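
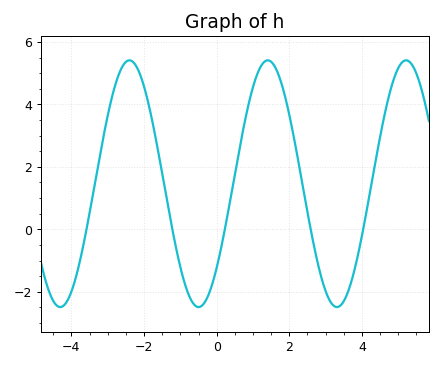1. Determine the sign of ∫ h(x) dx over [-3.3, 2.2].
positive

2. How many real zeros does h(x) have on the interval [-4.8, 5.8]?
5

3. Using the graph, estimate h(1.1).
4.92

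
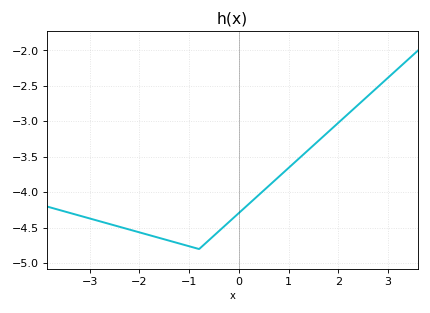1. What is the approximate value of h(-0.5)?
-4.61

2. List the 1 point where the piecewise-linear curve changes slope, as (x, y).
(-0.8, -4.8)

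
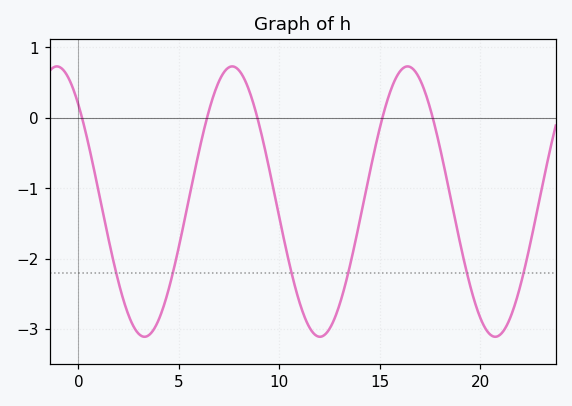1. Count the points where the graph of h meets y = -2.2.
6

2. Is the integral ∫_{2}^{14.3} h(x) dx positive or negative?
negative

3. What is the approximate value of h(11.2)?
-2.8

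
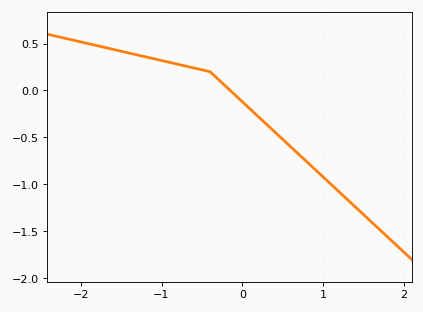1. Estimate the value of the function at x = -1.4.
0.4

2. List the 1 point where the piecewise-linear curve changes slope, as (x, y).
(-0.4, 0.2)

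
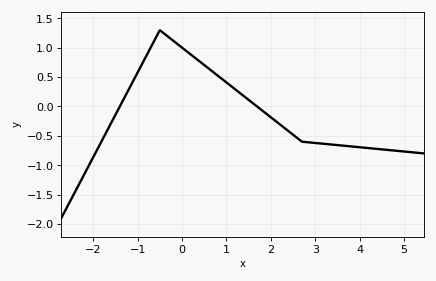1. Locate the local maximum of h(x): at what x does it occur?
-0.498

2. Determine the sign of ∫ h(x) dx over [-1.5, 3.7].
positive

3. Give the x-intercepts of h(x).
-1.4, 1.69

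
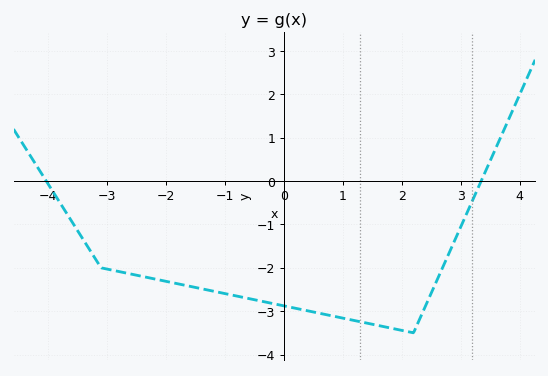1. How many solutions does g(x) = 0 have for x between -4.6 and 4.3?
2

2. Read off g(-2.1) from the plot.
-2.28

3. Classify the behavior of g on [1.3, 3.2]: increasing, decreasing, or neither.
neither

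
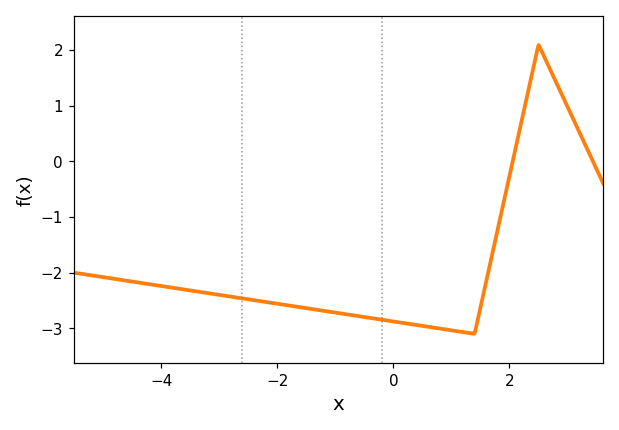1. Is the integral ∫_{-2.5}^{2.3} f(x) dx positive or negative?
negative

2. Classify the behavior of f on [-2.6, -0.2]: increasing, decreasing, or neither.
decreasing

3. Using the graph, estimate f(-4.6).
-2.14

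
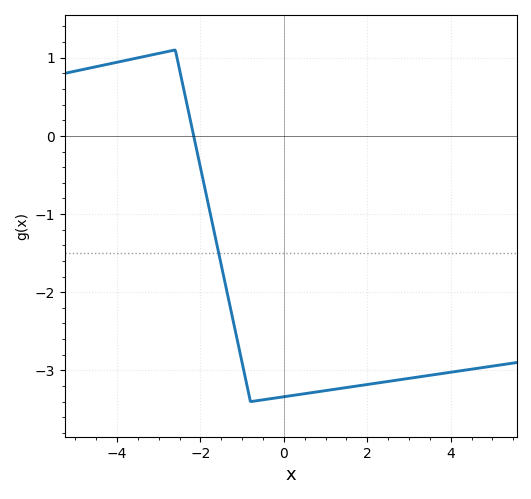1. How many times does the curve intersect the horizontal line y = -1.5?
1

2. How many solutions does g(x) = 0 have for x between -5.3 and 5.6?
1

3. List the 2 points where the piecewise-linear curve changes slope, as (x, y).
(-2.6, 1.1); (-0.8, -3.4)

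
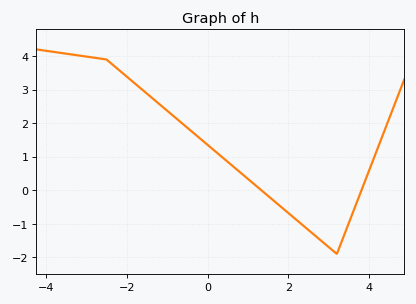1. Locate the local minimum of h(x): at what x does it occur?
3.2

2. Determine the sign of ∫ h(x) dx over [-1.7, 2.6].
positive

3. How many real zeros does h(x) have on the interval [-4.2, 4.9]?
2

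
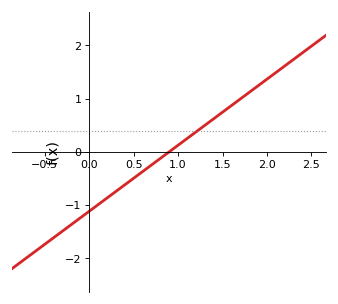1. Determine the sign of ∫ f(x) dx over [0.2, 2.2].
positive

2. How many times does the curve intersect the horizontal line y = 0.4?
1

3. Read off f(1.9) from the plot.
1.2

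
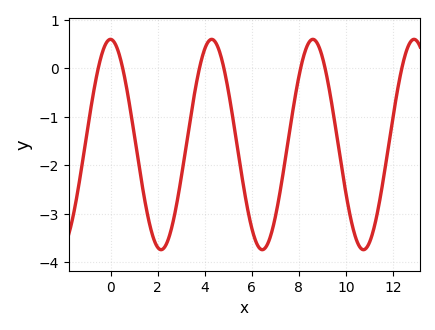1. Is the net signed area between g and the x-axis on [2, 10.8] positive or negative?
negative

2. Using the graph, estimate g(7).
-3.06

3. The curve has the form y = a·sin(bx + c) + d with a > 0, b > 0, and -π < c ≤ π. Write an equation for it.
y = 2.17sin(1.46x + 1.59) - 1.57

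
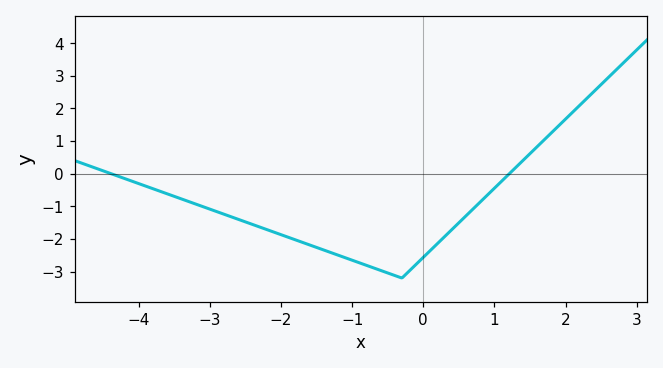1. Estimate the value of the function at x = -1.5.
-2.26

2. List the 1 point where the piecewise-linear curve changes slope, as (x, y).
(-0.3, -3.2)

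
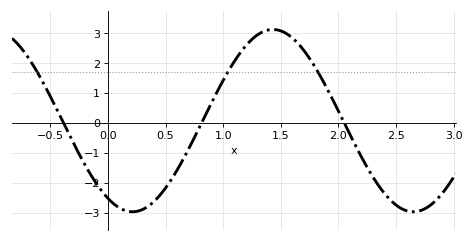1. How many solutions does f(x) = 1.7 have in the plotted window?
3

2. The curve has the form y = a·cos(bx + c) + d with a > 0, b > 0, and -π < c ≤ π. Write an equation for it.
y = 3.04cos(2.6x + 2.6) + 0.07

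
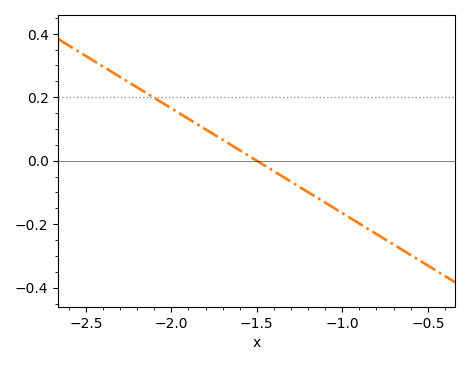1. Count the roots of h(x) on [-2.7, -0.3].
1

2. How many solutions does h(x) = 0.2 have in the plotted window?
1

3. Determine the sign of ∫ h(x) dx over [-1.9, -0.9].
negative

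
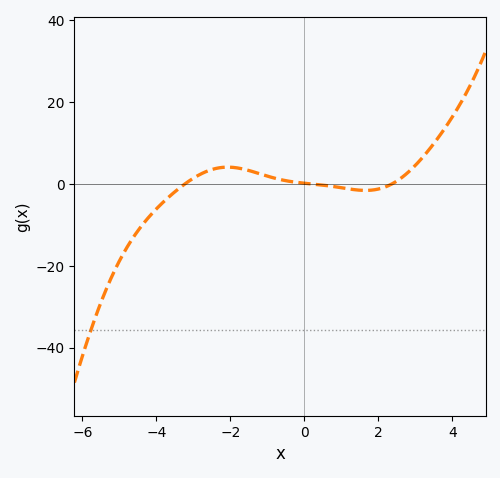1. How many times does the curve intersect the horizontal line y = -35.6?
1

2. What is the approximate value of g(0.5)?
0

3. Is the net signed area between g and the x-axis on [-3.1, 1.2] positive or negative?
positive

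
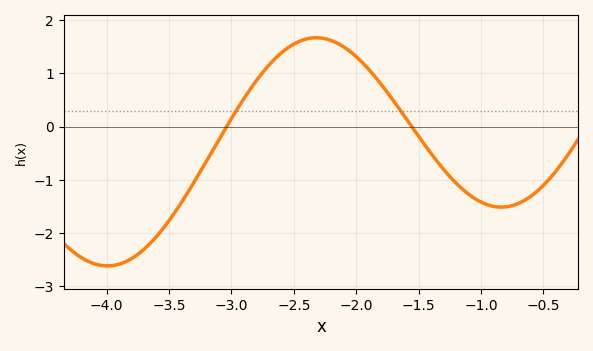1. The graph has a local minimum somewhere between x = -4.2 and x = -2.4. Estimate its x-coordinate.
-4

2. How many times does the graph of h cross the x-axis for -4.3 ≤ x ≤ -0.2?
2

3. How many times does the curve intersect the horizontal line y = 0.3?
2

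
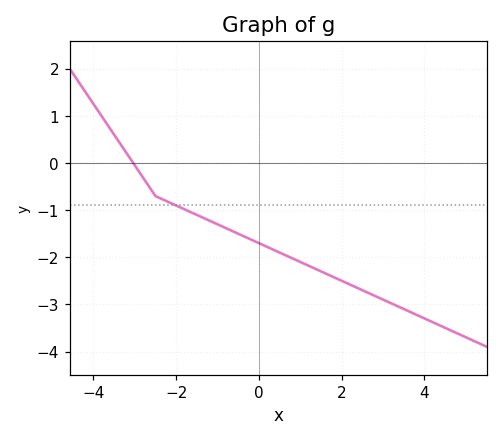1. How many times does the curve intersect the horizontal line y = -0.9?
1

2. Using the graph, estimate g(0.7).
-2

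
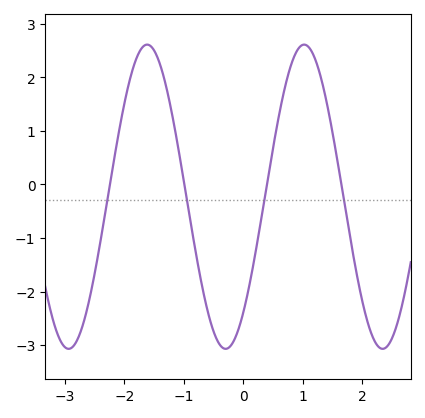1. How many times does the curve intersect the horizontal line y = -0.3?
4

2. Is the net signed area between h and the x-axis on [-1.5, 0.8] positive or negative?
negative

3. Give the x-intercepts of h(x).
-2.2, -1, 0.4, 1.6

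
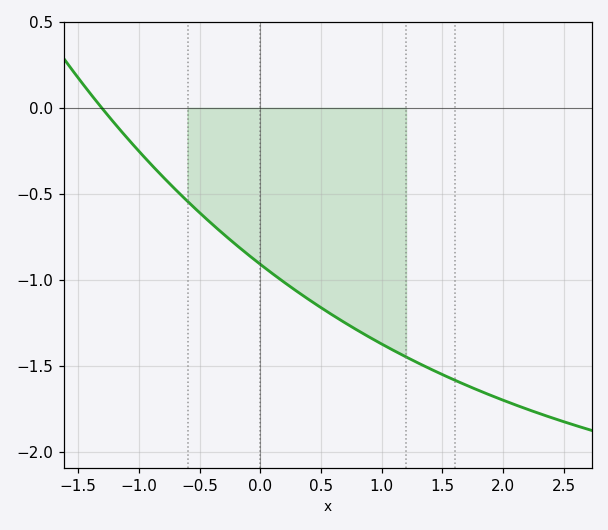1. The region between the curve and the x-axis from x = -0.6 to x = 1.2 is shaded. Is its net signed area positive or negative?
negative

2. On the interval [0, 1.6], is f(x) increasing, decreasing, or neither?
decreasing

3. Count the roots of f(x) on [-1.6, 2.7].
1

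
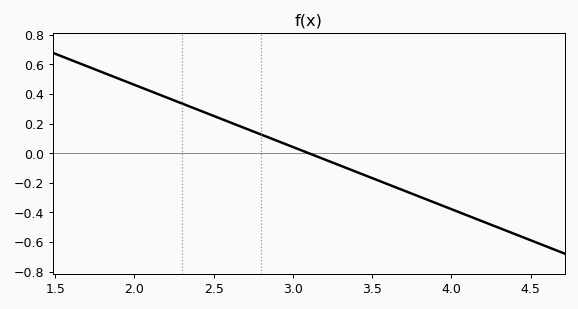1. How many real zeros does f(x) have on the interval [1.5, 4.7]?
1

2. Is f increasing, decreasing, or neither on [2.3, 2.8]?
decreasing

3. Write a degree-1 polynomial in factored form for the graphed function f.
y = -0.42(x - 3.1)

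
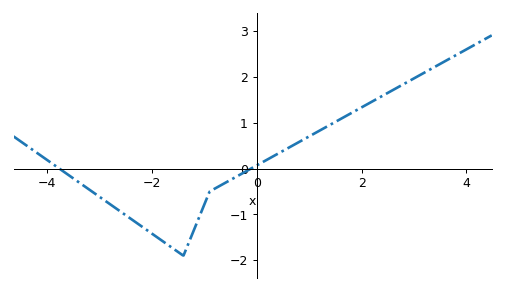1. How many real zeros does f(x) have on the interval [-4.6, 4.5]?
2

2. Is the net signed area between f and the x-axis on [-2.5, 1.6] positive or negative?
negative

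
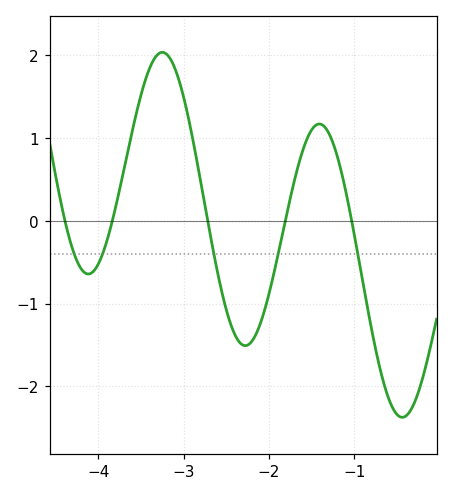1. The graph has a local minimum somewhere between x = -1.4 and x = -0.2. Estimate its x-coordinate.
-0.434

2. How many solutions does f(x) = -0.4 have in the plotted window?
5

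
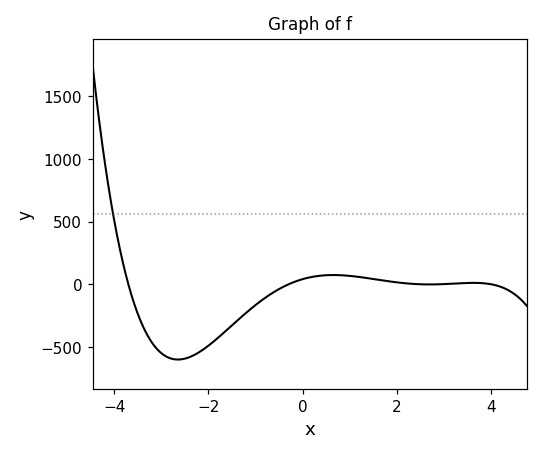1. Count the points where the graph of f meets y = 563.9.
1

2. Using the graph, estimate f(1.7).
30.5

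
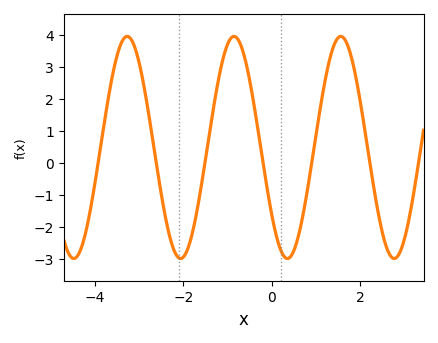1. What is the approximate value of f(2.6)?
-2.6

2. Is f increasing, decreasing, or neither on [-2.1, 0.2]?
neither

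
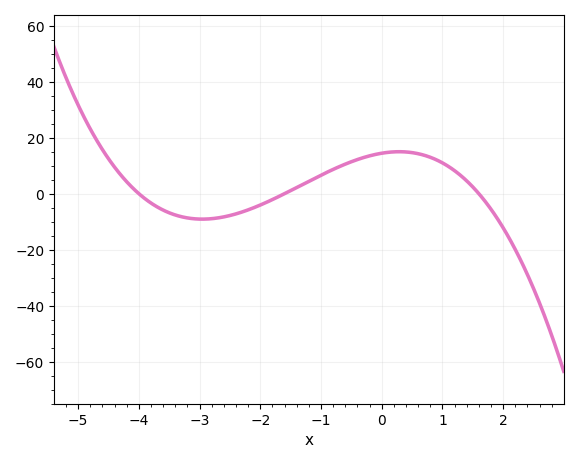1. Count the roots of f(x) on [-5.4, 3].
3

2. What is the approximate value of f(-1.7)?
-1.07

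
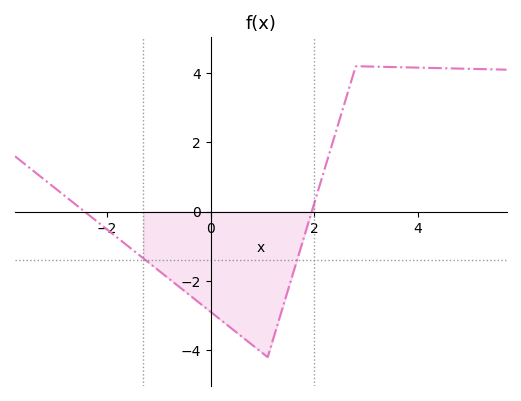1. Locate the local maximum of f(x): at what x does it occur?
2.8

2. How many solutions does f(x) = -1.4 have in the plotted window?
2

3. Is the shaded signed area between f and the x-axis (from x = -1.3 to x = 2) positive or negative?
negative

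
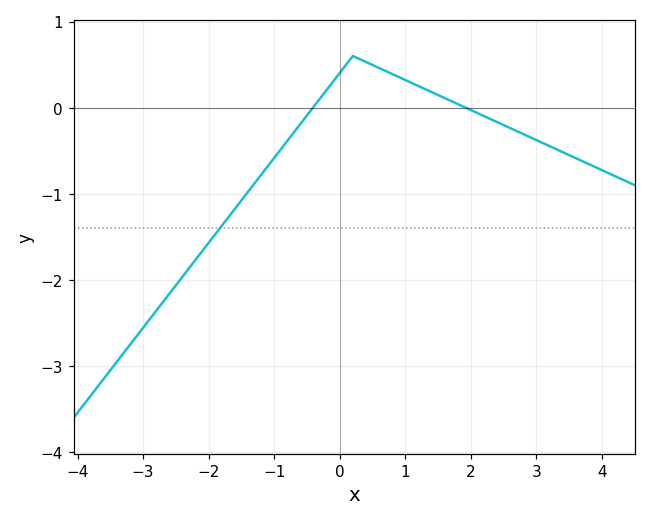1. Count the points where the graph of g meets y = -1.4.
1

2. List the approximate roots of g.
-0.408, 1.92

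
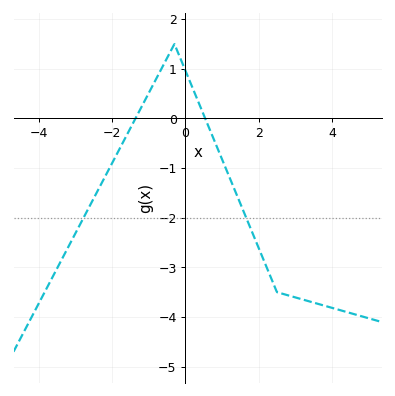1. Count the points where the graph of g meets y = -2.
2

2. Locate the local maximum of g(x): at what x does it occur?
-0.4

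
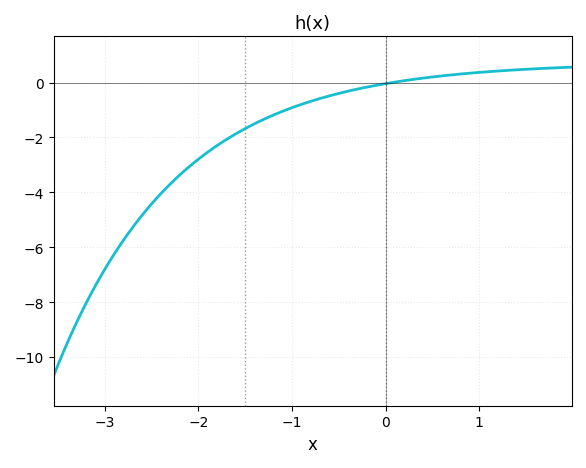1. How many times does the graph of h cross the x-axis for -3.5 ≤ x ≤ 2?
1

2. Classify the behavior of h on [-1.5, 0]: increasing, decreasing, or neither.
increasing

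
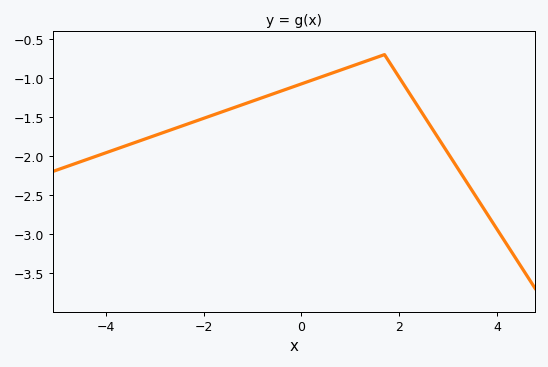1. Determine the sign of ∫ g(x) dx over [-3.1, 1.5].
negative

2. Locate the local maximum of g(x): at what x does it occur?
1.6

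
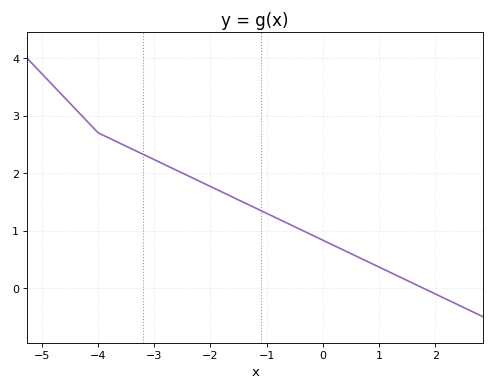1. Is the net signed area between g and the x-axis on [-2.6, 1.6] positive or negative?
positive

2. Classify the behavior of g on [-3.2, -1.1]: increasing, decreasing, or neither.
decreasing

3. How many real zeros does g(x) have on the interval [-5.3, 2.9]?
1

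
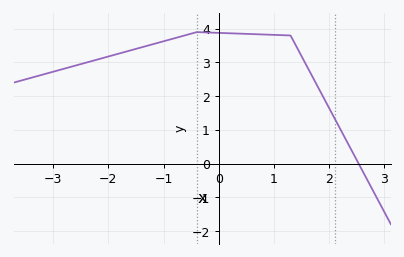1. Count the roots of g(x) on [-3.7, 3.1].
1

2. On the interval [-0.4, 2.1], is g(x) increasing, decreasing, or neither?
decreasing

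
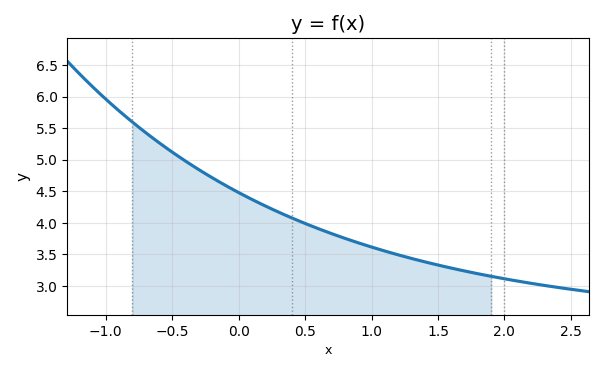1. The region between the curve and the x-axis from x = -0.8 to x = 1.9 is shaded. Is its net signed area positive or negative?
positive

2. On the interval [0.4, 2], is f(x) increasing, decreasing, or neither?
decreasing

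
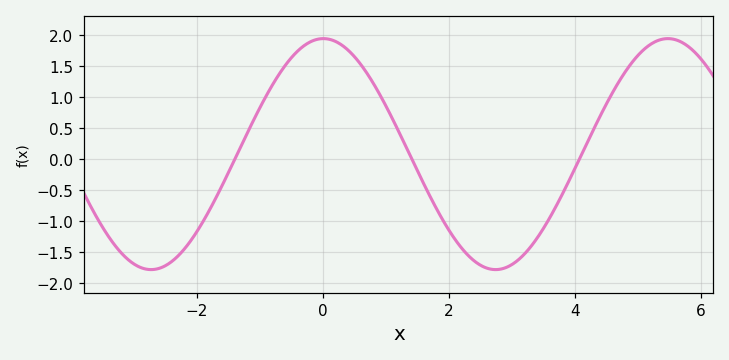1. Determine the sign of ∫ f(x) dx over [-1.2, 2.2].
positive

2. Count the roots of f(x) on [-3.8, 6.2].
3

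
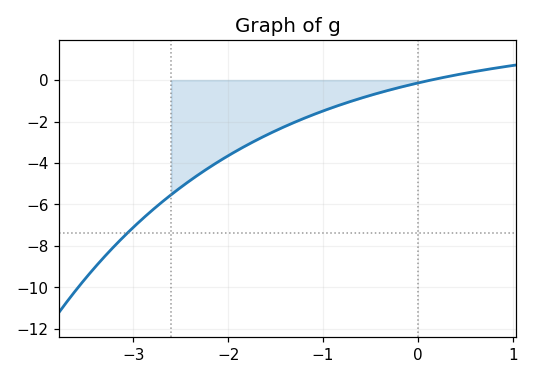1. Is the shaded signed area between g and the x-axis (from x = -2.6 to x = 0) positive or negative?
negative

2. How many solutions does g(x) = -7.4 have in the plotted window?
1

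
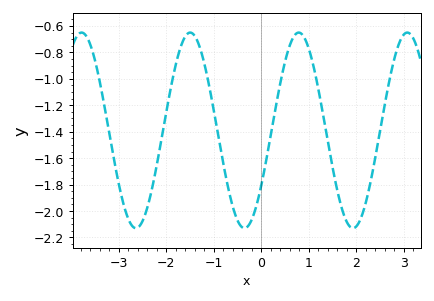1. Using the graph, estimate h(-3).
-1.8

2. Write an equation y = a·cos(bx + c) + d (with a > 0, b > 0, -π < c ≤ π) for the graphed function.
y = 0.74cos(2.75x - 2.16) - 1.39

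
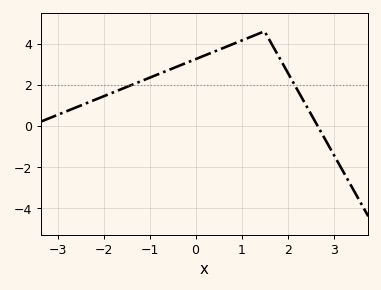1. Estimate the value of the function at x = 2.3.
1.4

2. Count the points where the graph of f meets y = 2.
2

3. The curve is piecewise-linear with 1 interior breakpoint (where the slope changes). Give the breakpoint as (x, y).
(1.5, 4.6)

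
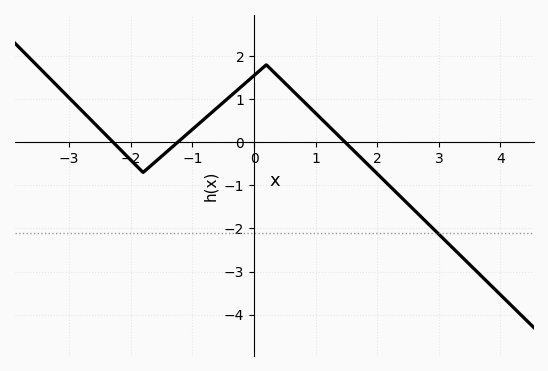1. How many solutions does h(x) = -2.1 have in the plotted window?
1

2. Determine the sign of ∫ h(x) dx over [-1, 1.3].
positive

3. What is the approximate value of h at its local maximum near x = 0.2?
1.8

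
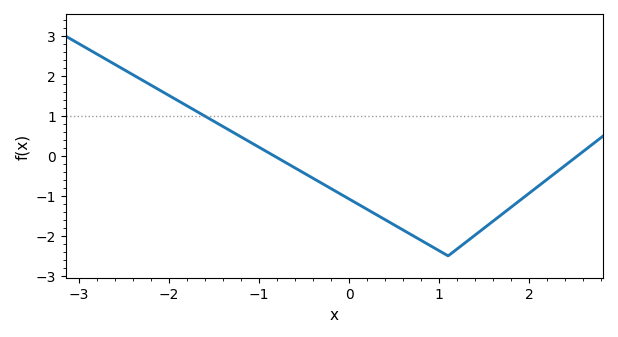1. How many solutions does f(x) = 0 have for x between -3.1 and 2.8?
2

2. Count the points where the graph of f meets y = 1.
1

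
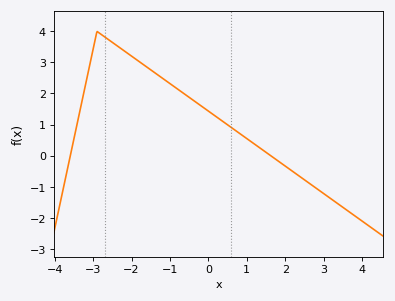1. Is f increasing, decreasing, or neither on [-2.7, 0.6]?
decreasing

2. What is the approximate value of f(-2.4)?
3.56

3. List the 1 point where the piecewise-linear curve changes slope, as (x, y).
(-2.9, 4)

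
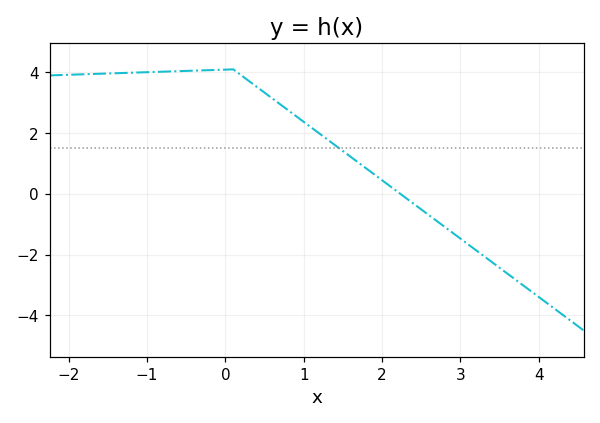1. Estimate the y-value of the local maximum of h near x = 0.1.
4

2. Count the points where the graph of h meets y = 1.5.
1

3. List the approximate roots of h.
2.2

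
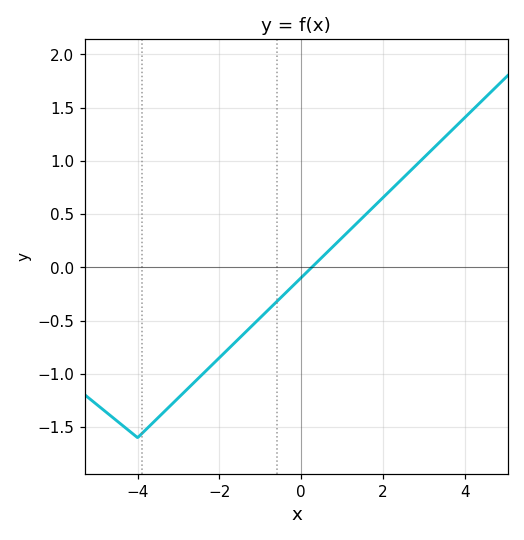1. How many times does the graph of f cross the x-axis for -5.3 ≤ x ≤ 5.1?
1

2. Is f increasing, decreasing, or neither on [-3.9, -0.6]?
increasing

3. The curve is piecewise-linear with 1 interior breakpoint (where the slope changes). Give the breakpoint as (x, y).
(-4, -1.6)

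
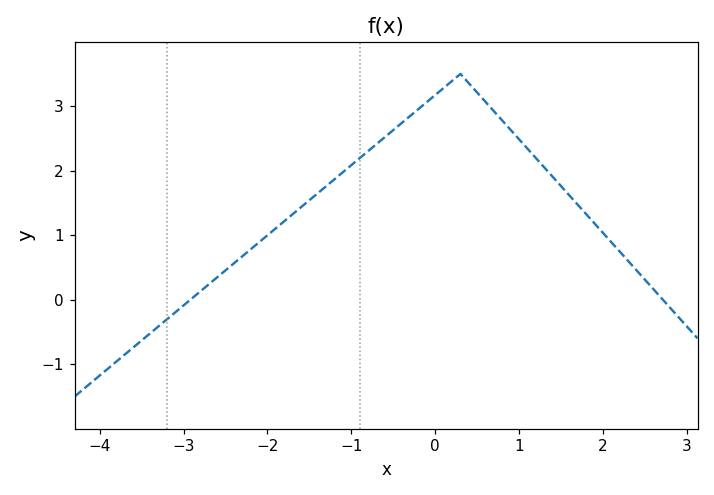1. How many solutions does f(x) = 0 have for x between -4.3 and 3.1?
2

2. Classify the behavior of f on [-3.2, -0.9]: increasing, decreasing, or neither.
increasing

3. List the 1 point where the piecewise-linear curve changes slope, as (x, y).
(0.3, 3.5)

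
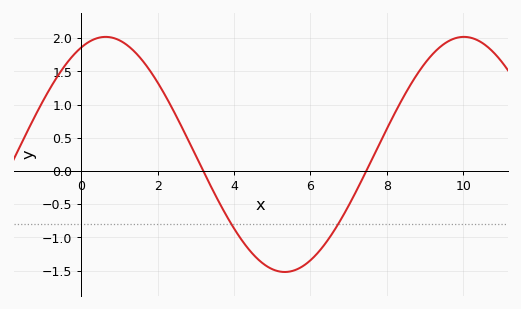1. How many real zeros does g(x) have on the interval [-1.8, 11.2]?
2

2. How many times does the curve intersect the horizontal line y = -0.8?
2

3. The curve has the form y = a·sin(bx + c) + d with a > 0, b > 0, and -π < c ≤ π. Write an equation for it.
y = 1.77sin(0.67x + 1.14) + 0.25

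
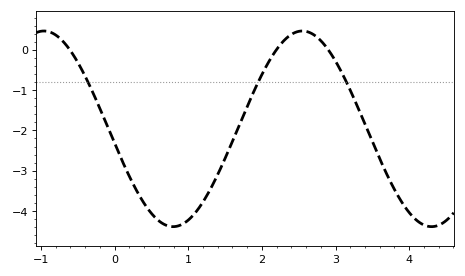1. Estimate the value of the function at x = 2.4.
0.384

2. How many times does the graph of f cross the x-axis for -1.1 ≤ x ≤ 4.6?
3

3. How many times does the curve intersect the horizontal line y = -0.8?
3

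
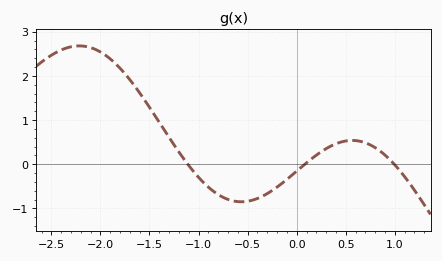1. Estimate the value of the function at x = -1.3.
0.608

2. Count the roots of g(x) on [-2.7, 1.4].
3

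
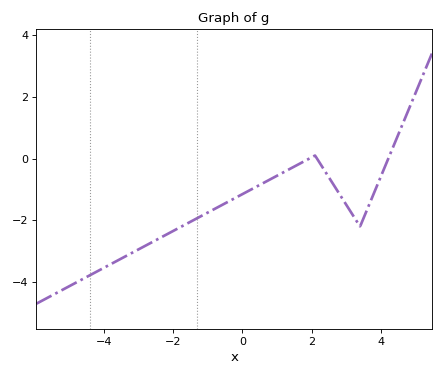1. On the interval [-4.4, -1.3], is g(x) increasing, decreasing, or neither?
increasing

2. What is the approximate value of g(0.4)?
-0.914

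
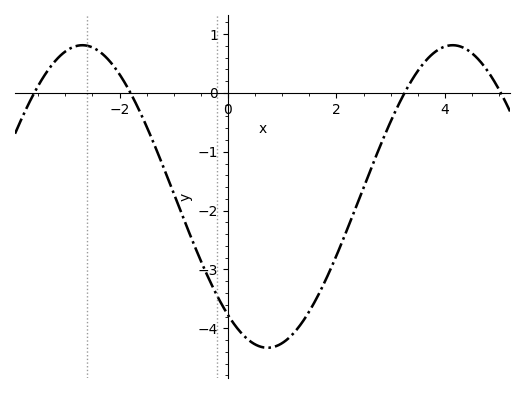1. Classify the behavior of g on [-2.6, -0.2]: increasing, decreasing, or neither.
decreasing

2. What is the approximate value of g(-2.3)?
0.6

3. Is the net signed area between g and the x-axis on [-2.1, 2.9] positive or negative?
negative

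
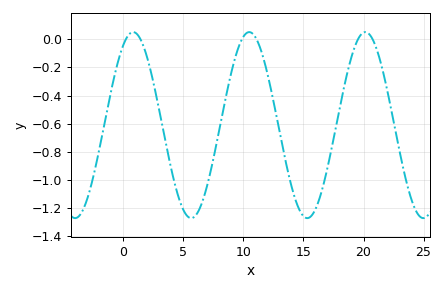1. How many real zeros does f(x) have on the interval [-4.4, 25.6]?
6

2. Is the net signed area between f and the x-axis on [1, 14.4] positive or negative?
negative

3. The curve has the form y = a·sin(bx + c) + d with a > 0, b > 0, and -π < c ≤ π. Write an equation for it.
y = 0.66sin(0.65x + 1) - 0.61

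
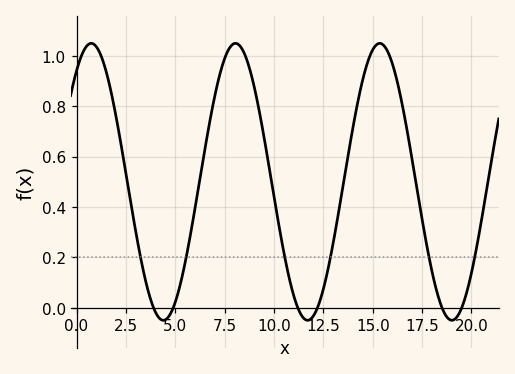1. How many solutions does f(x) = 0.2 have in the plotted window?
6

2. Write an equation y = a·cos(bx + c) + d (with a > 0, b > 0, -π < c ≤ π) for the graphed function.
y = 0.55cos(0.86x - 0.64) + 0.5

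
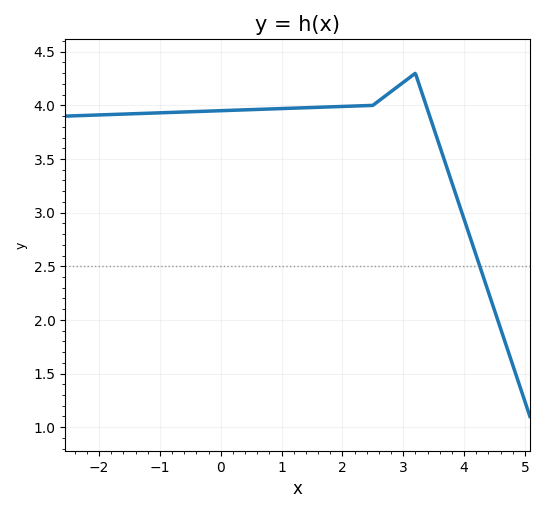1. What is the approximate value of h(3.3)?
4.13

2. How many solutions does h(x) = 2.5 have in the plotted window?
1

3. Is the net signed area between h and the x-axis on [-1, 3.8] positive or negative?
positive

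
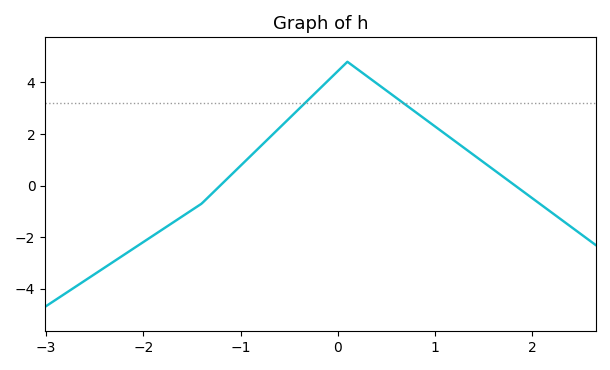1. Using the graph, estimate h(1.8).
0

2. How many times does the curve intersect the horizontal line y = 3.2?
2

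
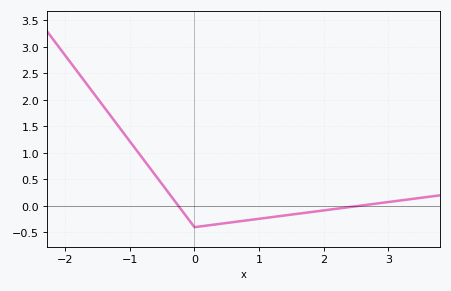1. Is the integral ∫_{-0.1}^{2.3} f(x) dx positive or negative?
negative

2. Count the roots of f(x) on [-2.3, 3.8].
2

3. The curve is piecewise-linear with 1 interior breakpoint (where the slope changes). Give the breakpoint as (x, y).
(0, -0.4)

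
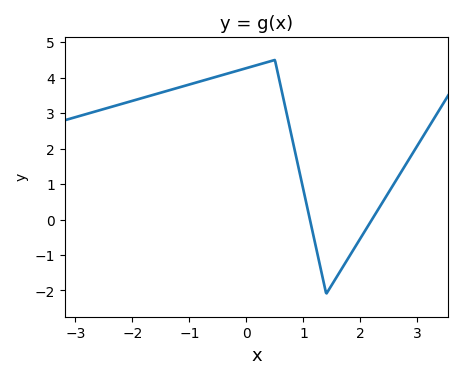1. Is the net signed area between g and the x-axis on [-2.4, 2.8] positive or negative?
positive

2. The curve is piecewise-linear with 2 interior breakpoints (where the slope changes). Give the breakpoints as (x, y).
(0.5, 4.5); (1.4, -2.1)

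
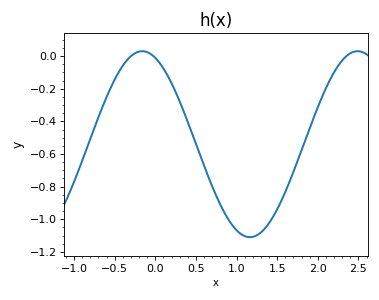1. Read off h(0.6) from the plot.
-0.671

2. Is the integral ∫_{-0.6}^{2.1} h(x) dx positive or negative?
negative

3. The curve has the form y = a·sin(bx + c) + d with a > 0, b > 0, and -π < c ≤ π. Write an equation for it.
y = 0.57sin(2.37x + 1.95) - 0.54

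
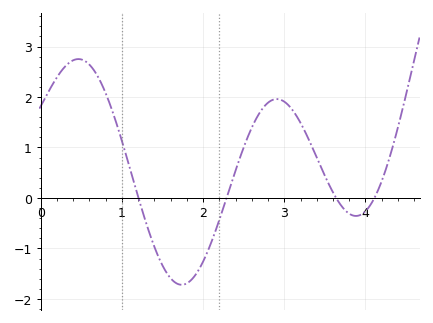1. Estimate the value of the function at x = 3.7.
-0.1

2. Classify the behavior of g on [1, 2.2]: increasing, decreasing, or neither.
neither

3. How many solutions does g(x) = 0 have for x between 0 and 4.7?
4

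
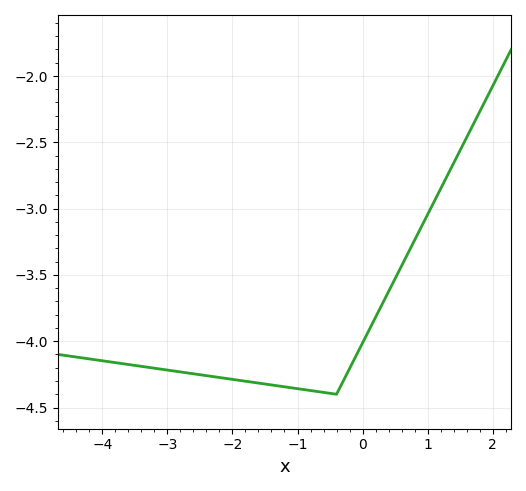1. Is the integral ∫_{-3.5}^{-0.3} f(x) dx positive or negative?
negative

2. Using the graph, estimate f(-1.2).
-4.34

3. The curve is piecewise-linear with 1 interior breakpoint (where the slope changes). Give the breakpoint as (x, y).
(-0.4, -4.4)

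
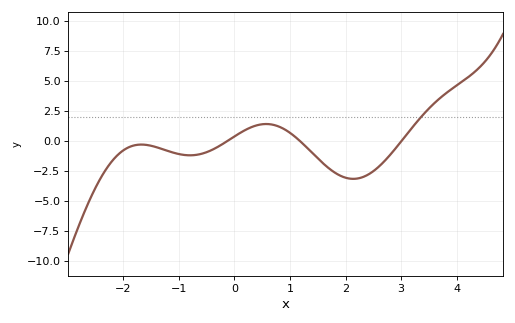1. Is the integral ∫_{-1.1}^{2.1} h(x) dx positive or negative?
negative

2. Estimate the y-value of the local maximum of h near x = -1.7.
-0.304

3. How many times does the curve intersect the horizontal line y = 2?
1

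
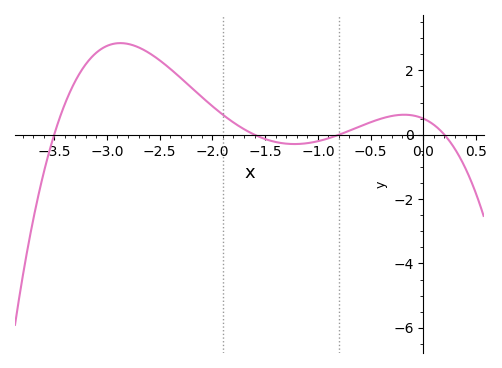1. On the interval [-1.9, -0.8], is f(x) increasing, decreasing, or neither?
neither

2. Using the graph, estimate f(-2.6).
2.54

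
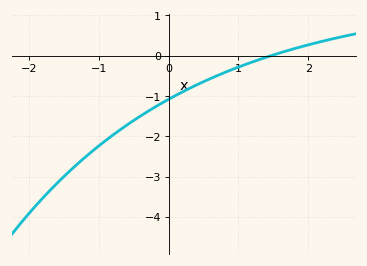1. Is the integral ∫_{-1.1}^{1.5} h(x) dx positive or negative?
negative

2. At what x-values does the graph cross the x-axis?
1.5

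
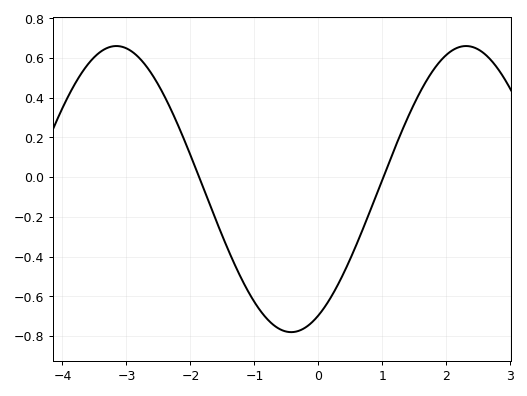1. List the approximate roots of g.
-1.9, 1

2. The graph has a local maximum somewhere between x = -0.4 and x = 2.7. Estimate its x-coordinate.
2.3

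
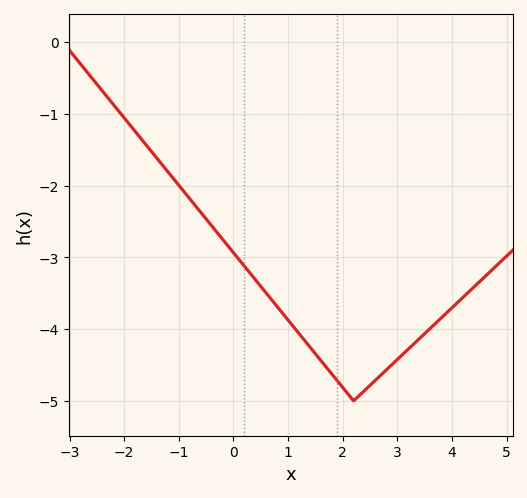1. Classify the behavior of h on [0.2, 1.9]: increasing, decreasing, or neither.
decreasing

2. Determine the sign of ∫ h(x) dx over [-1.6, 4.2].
negative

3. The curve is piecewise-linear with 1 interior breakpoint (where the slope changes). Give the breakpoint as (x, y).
(2.2, -5)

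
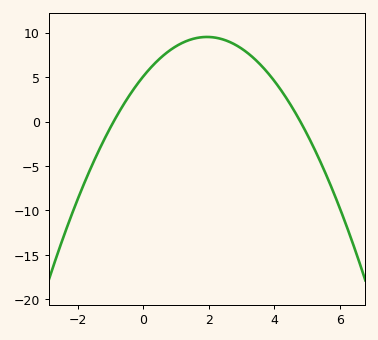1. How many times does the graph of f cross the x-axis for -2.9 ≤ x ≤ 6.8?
2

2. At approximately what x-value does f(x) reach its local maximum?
2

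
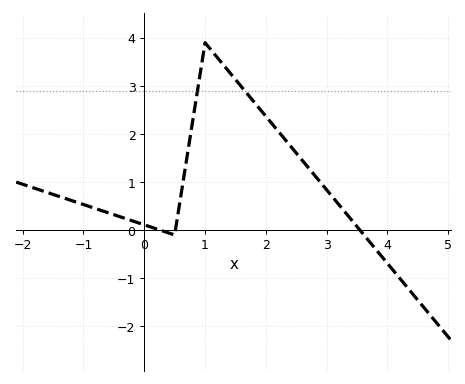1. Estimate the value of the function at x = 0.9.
3.1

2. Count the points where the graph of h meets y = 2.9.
2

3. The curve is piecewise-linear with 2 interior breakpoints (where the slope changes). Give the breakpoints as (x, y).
(0.5, -0.1); (1, 3.9)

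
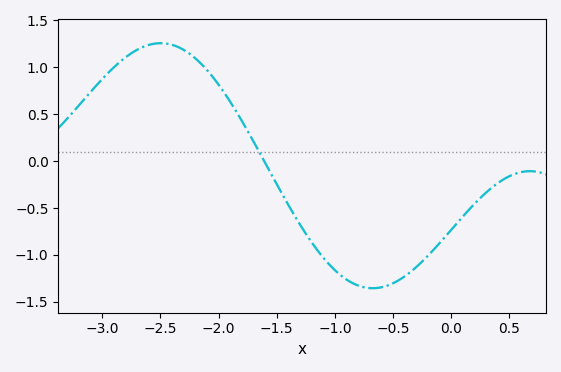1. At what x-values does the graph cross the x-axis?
-1.6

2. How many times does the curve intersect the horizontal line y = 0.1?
1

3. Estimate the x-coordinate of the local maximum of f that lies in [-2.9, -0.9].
-2.5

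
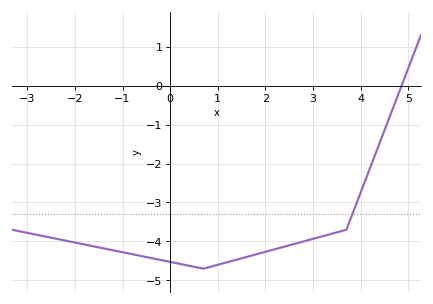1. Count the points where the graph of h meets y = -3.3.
1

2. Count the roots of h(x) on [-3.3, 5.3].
1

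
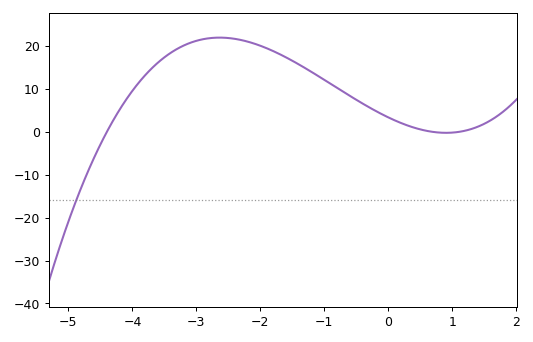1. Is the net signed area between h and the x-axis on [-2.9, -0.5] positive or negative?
positive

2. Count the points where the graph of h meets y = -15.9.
1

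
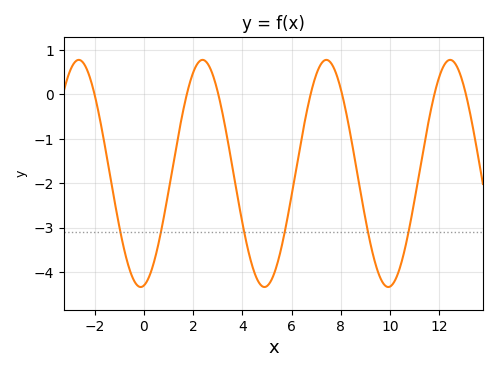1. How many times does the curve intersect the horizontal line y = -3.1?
6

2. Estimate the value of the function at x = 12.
0.4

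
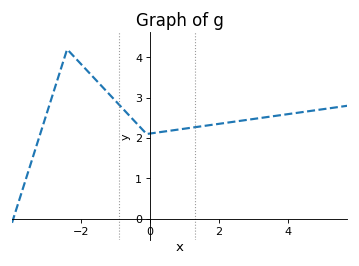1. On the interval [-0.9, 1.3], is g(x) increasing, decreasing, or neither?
neither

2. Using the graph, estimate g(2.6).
2.43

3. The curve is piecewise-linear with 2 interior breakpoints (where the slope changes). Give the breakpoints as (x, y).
(-2.4, 4.2); (-0.1, 2.1)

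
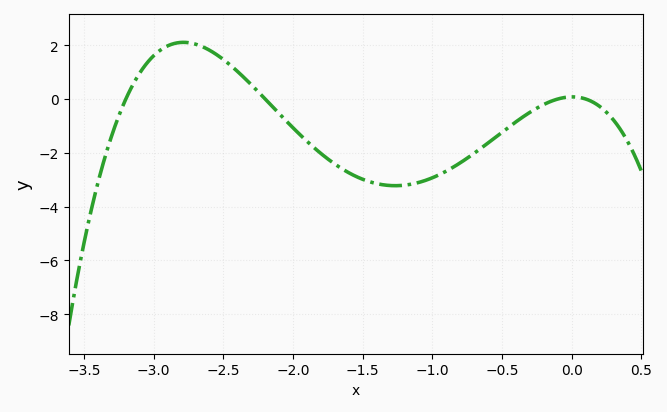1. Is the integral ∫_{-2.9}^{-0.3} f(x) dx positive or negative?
negative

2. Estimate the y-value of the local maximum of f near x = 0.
0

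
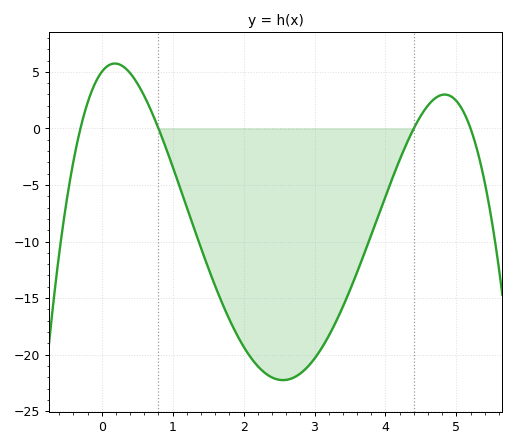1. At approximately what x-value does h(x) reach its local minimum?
2.6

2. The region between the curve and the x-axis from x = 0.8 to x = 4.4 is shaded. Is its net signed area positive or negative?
negative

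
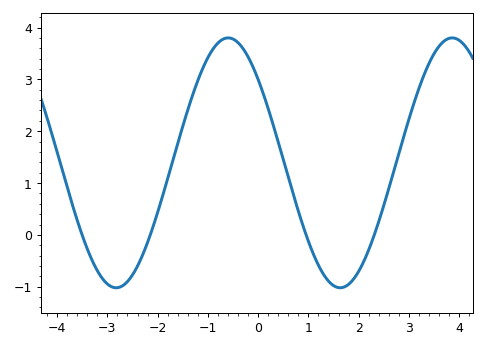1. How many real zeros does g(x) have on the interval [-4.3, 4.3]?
4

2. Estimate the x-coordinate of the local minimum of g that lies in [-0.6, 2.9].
1.6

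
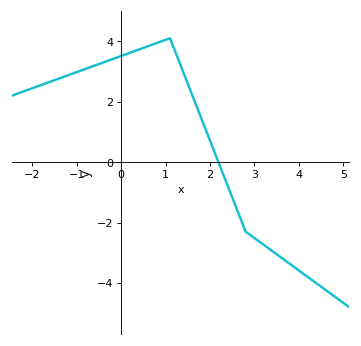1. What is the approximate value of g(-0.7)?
3.2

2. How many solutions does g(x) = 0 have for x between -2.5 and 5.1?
1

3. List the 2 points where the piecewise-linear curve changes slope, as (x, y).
(1.1, 4.1); (2.8, -2.3)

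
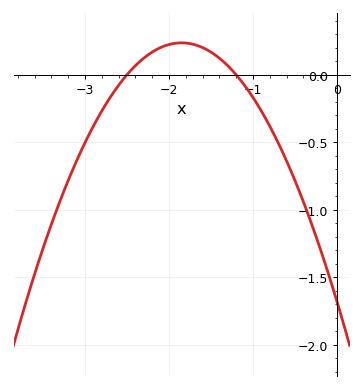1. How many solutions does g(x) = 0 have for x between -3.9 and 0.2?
2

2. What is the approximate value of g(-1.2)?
0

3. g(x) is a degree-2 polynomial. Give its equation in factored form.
y = -0.56(x + 2.5)(x + 1.2)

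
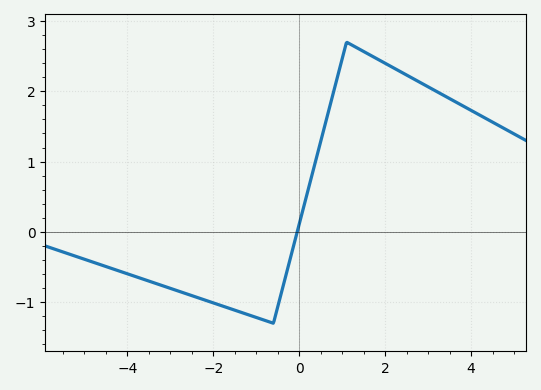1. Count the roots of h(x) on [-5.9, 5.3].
1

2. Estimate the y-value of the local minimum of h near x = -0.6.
-1.3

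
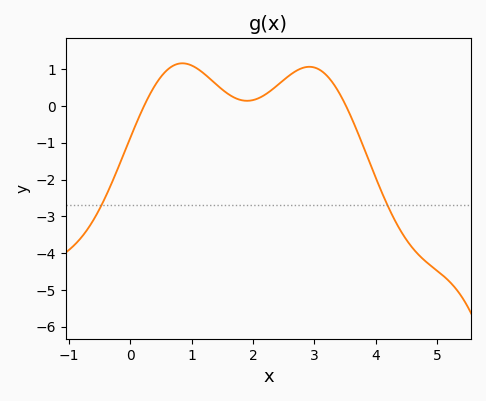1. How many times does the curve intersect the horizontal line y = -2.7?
2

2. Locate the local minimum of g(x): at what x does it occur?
1.9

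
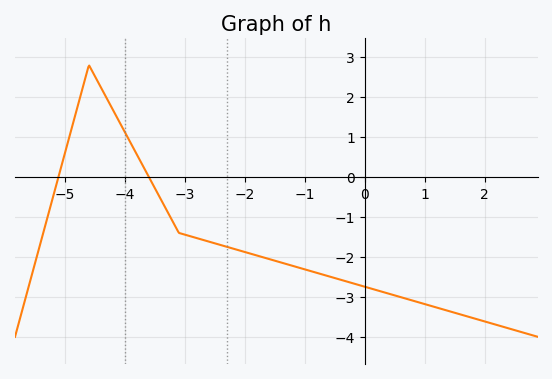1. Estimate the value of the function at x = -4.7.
2.2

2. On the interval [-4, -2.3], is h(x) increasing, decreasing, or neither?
decreasing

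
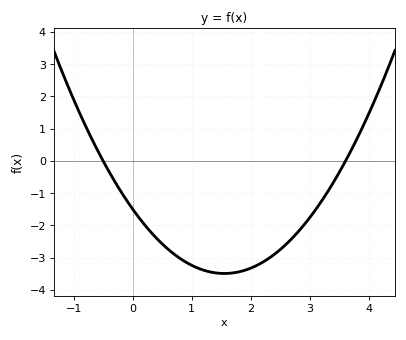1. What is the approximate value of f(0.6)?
-2.74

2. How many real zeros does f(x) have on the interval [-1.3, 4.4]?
2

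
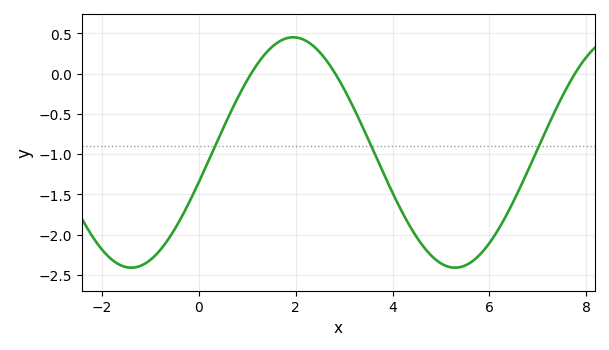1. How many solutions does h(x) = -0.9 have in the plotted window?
3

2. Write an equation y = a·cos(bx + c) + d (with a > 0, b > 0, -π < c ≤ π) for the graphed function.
y = 1.43cos(0.94x - 1.83) - 0.98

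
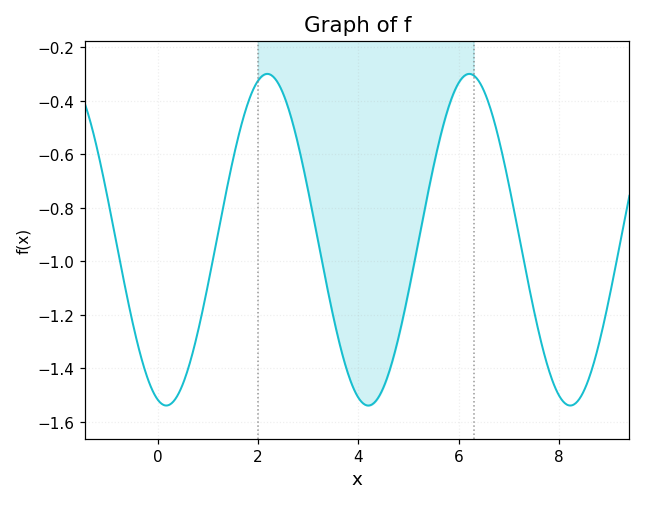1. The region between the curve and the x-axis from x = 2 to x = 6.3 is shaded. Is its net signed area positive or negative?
negative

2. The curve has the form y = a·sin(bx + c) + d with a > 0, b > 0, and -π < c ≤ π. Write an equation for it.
y = 0.62sin(1.56x - 1.84) - 0.92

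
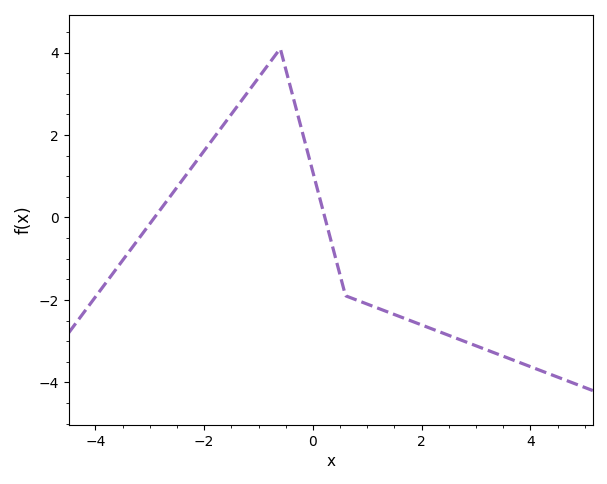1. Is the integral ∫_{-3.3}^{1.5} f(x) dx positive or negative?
positive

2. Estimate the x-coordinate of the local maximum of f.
-0.602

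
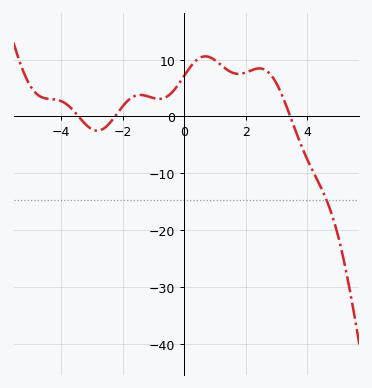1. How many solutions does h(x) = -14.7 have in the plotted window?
1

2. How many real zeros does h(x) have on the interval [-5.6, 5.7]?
3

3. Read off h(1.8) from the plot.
7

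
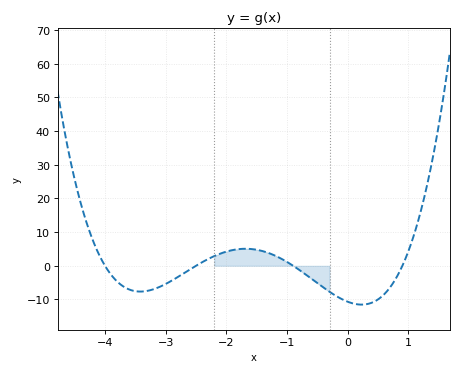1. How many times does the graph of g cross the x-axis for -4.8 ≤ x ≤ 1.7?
4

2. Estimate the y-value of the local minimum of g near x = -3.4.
-7.67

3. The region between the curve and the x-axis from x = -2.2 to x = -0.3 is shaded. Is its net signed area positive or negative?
positive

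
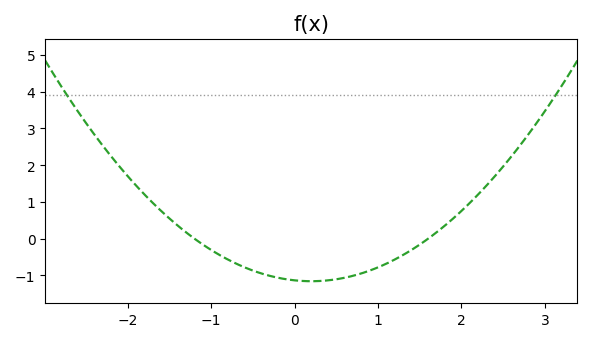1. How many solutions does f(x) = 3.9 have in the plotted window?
2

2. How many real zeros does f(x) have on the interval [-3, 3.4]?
2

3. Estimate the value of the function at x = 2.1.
1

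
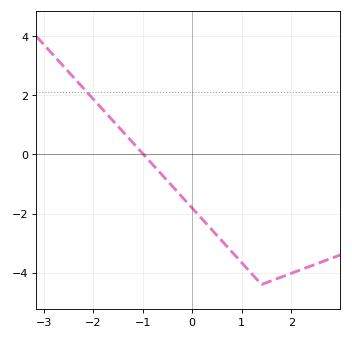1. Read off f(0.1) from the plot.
-2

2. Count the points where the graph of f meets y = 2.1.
1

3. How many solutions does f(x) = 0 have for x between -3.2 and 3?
1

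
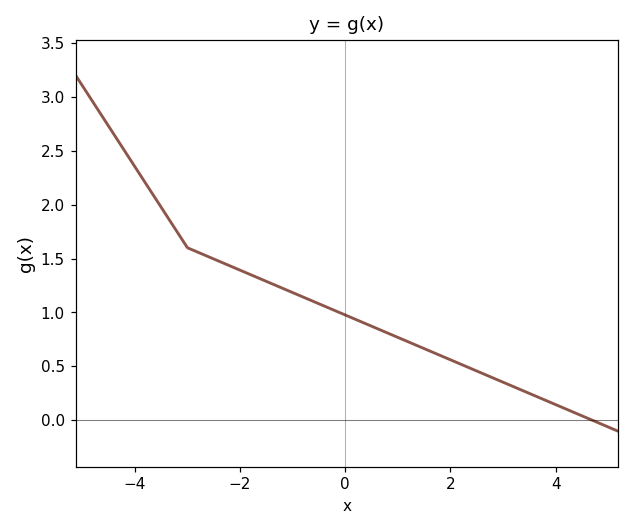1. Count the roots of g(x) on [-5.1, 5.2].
1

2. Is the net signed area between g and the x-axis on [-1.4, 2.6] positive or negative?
positive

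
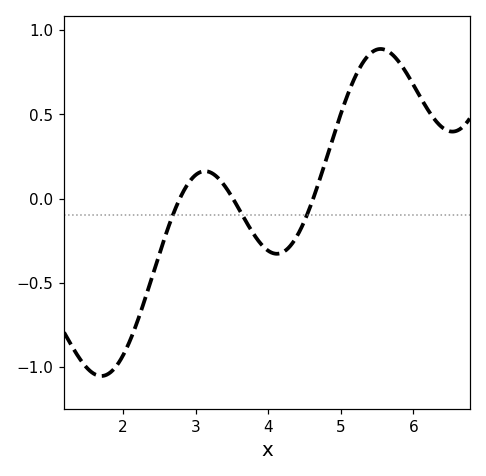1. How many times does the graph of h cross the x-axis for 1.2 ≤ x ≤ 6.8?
3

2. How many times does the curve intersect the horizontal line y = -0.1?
3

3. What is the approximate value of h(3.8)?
-0.21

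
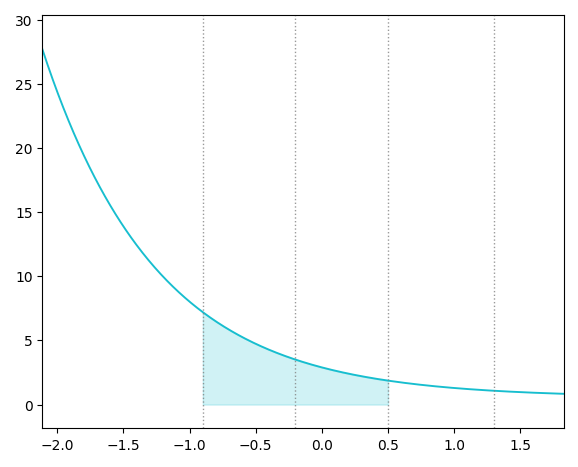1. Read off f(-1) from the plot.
8.02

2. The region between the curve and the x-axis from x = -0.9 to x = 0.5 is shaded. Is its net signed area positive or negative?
positive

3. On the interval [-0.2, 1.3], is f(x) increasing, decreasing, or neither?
decreasing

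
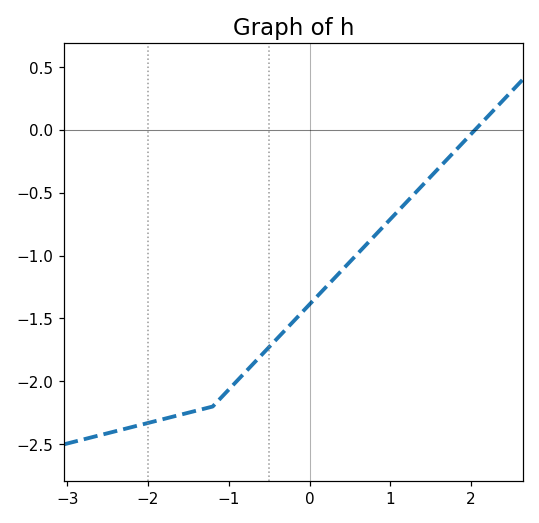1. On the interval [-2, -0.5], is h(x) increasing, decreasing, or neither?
increasing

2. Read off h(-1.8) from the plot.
-2.3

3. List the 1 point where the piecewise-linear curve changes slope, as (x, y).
(-1.2, -2.2)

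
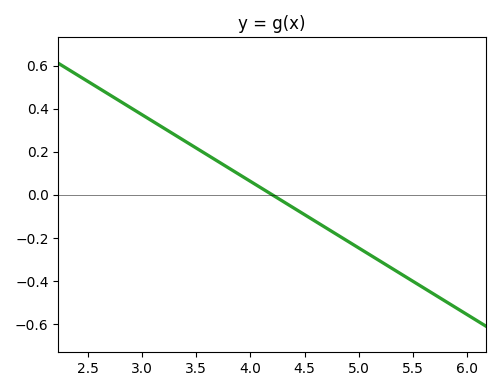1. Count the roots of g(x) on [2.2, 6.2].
1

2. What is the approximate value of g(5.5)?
-0.403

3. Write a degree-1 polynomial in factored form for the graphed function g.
y = -0.31(x - 4.2)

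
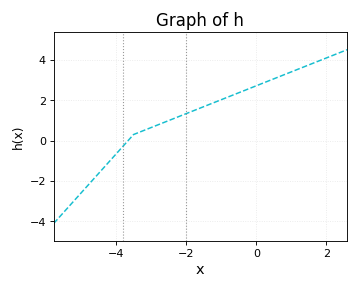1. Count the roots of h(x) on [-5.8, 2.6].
1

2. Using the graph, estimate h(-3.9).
-0.474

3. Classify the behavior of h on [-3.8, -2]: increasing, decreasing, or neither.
increasing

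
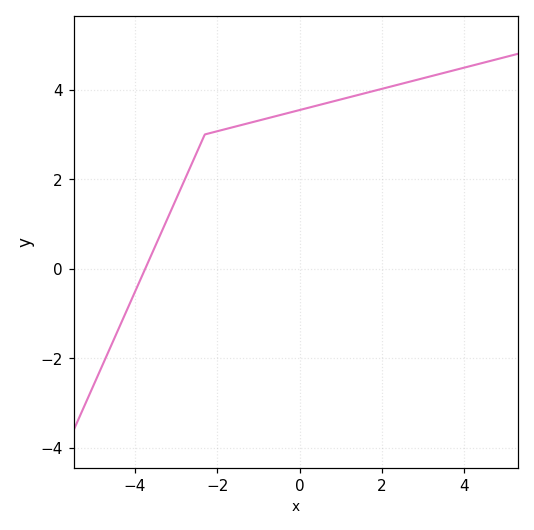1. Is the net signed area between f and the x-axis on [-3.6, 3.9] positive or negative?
positive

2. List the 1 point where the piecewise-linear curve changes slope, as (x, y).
(-2.3, 3)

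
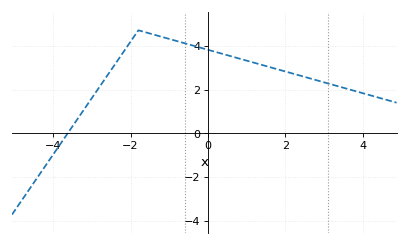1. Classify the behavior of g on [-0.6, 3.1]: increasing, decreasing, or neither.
decreasing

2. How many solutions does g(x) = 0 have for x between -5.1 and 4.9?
1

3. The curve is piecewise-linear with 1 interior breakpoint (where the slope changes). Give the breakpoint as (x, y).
(-1.8, 4.7)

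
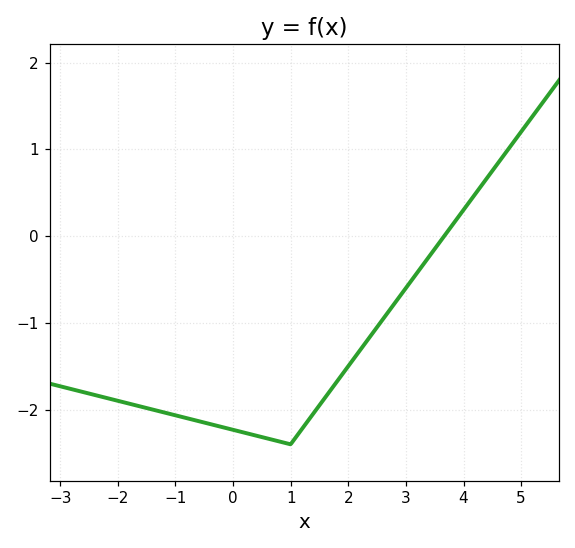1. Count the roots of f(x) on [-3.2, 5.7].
1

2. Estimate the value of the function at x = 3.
-0.6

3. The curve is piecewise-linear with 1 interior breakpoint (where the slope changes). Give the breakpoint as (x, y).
(1, -2.4)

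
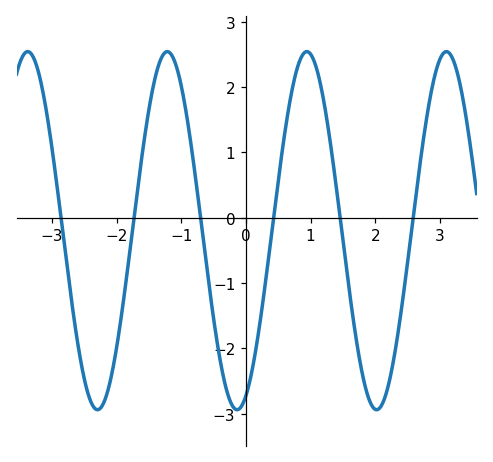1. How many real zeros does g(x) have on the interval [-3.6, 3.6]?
6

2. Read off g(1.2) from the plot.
1.8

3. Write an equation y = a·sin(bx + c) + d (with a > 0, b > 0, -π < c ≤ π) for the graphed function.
y = 2.74sin(2.9x - 1.2) - 0.2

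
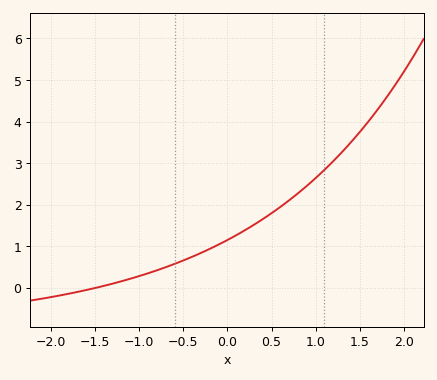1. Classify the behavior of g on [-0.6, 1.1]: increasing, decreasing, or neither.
increasing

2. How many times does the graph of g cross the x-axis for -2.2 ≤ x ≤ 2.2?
1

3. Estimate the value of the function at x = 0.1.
1.27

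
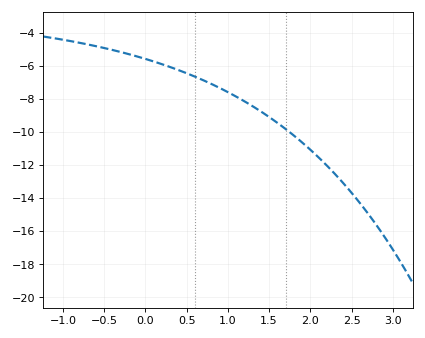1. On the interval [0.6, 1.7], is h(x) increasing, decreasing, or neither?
decreasing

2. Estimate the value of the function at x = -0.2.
-5.29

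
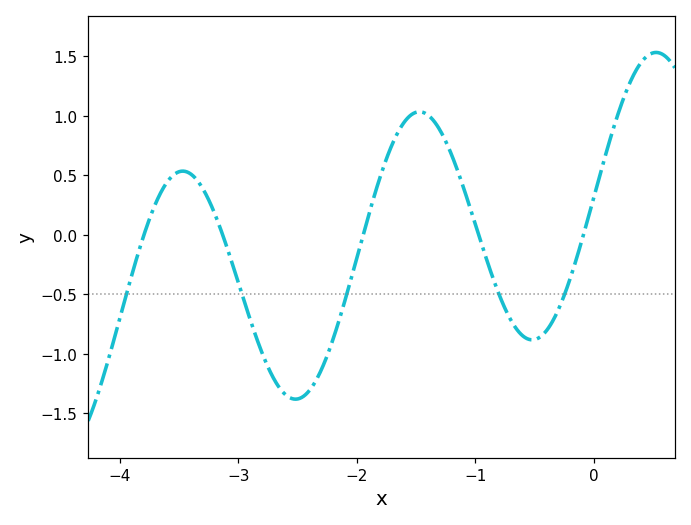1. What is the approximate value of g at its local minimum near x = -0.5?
-0.883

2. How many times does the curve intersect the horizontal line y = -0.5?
5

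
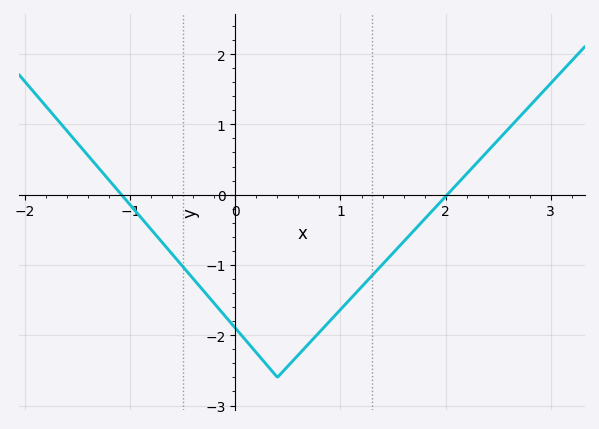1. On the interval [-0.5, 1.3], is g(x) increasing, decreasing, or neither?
neither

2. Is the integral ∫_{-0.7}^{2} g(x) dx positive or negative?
negative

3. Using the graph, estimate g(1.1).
-1.5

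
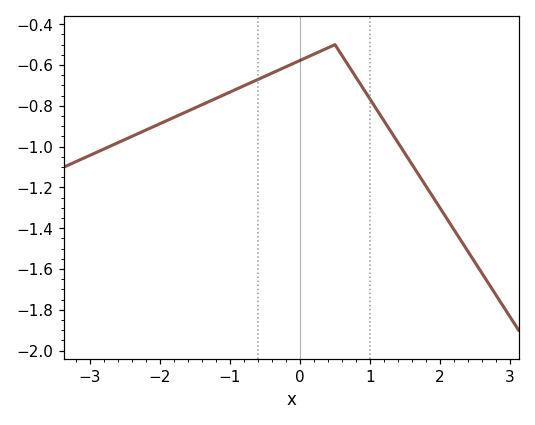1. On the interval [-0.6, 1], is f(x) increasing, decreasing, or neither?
neither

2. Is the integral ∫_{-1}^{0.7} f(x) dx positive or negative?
negative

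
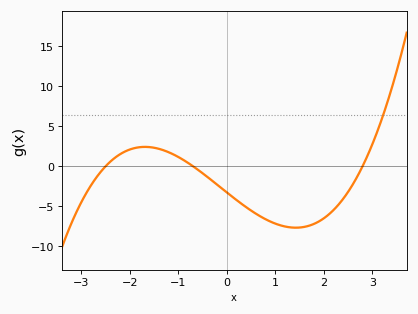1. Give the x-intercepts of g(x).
-2.5, -0.7, 2.8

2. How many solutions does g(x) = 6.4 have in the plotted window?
1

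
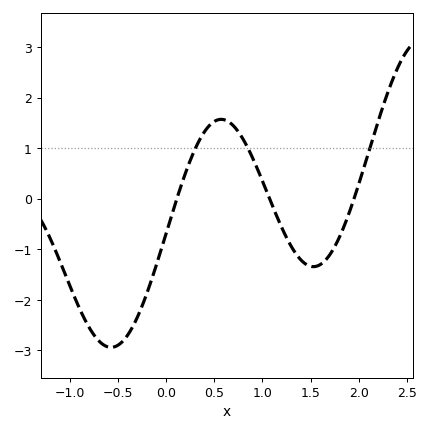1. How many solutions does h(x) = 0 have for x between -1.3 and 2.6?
3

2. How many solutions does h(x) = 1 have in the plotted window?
3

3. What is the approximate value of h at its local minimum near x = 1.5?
-1.3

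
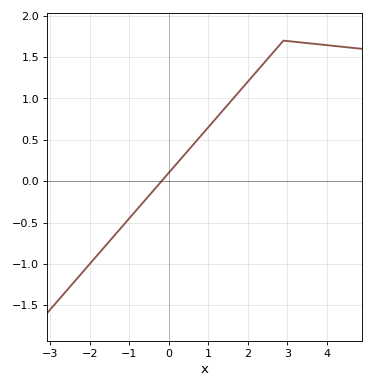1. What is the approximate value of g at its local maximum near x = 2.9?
1.7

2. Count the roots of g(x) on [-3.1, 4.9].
1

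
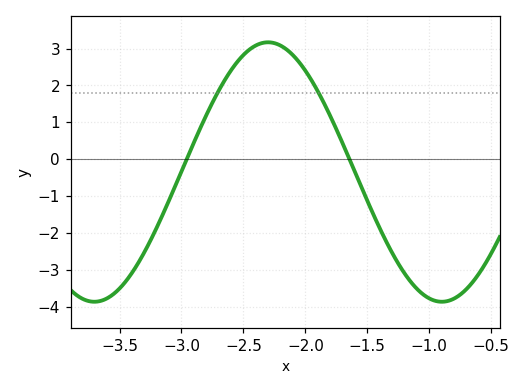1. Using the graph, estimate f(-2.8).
1.19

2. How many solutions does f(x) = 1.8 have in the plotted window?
2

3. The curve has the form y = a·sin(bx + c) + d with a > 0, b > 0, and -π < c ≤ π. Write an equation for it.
y = 3.52sin(2.24x + 0.442) - 0.35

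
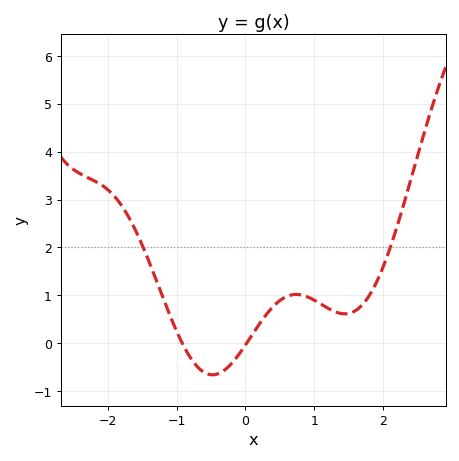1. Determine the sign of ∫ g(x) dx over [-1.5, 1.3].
positive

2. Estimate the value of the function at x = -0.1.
-0.2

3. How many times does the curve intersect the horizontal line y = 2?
2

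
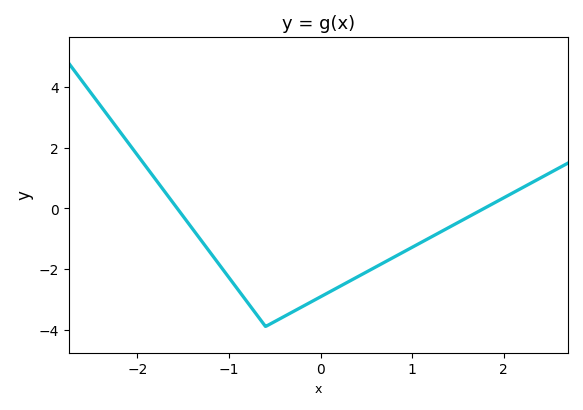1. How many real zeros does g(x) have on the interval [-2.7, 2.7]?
2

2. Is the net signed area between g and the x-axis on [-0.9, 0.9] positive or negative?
negative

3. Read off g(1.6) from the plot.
-0.4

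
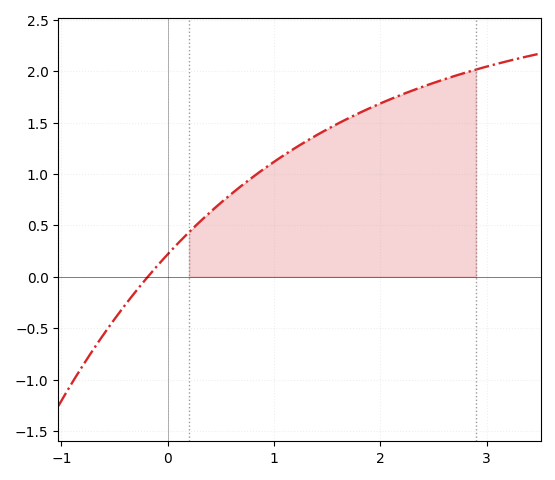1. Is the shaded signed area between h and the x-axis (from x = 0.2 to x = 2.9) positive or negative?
positive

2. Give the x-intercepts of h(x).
-0.2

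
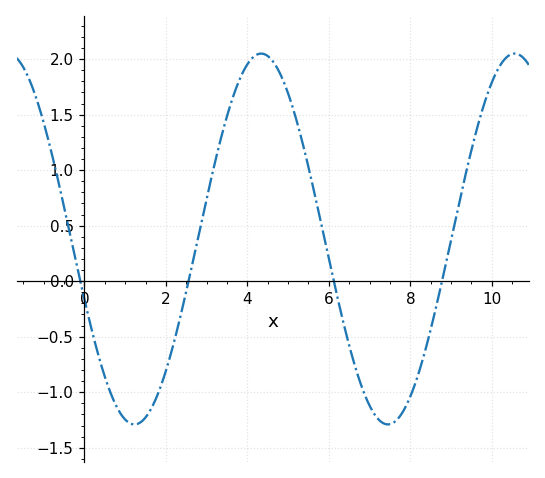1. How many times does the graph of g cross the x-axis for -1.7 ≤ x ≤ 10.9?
4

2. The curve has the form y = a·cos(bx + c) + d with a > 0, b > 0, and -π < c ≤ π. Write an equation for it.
y = 1.67cos(1x + 1.9) + 0.38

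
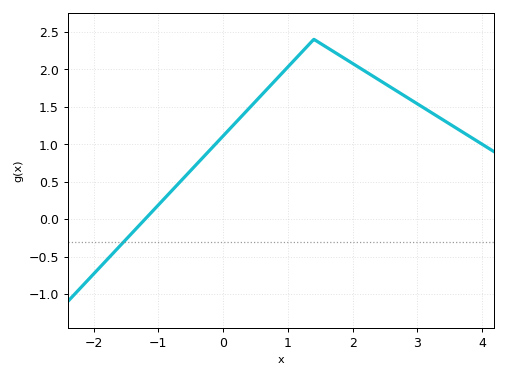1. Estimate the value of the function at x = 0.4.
1.5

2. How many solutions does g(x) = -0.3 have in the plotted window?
1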